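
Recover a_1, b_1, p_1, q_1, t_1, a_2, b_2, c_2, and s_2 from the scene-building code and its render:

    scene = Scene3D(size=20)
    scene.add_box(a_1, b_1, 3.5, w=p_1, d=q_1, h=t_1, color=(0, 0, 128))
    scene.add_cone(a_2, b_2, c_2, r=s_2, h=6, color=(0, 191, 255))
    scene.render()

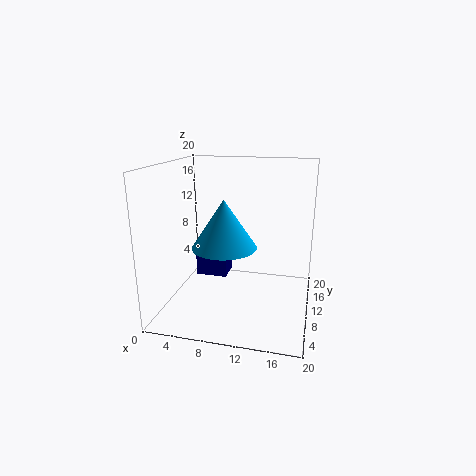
a_1 = 3.5, b_1 = 10.5, p_1 = 4.5, q_1 = 3.5, t_1 = 4, a_2 = 9.5, b_2 = 5, c_2 = 10.5, s_2 = 4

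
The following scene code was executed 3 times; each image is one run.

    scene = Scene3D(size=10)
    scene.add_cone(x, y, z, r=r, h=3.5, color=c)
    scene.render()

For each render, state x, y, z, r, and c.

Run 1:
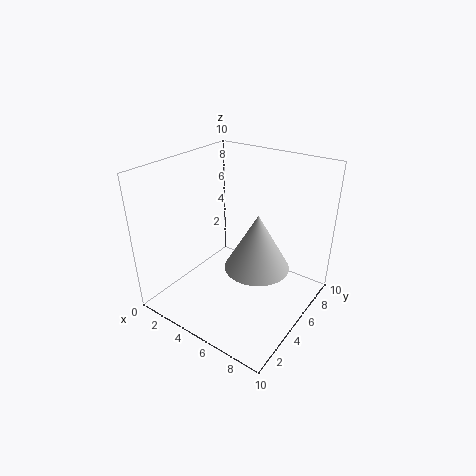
x = 7.5, y = 3.5, z = 4.5, r = 2, c = 'lightgray'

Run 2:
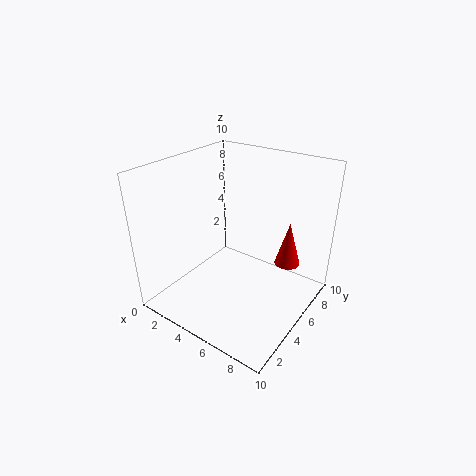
x = 7, y = 9, z = 1.5, r = 1, c = 'red'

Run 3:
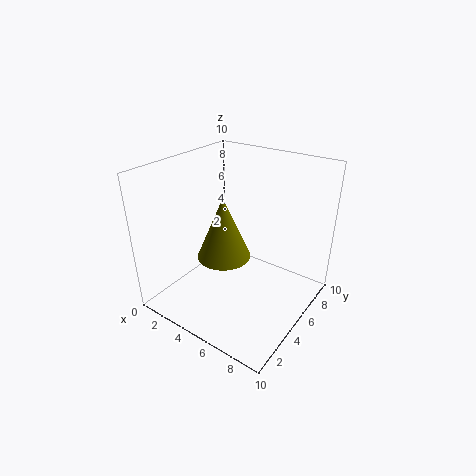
x = 6.5, y = 1.5, z = 6, r = 1.5, c = 'olive'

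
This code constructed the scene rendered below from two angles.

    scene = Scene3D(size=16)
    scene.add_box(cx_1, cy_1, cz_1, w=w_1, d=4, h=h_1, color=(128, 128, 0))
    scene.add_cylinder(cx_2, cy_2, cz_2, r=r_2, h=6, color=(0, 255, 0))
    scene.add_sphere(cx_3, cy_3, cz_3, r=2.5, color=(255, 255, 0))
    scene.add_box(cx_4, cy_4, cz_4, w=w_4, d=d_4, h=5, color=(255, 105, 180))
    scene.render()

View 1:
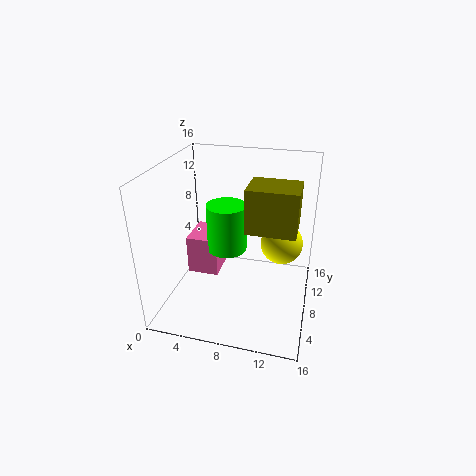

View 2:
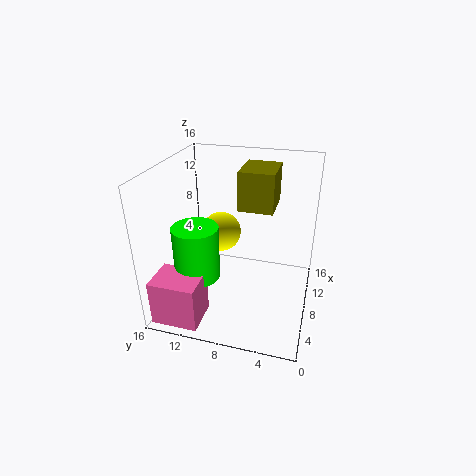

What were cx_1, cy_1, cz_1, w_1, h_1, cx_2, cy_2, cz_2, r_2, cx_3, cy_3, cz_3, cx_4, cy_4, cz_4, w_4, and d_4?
cx_1 = 9.5
cy_1 = 4.5
cz_1 = 10.5
w_1 = 5
h_1 = 4.5
cx_2 = 5.5
cy_2 = 12
cz_2 = 4
r_2 = 2.5
cx_3 = 12.5
cy_3 = 11.5
cz_3 = 6
cx_4 = 0.5
cy_4 = 10.5
cz_4 = 0.5
w_4 = 4
d_4 = 5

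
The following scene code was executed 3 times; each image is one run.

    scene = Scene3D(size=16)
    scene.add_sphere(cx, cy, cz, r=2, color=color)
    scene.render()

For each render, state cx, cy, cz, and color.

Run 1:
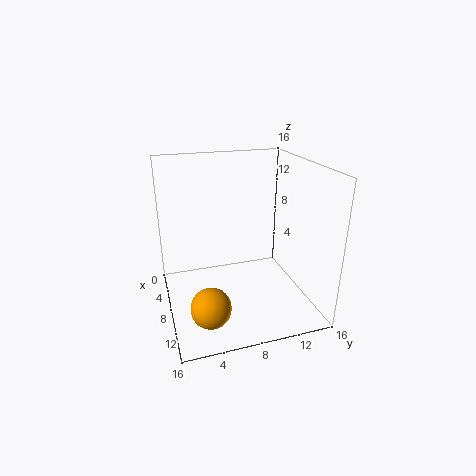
cx = 13.5, cy = 3.5, cz = 3.5, color = 'orange'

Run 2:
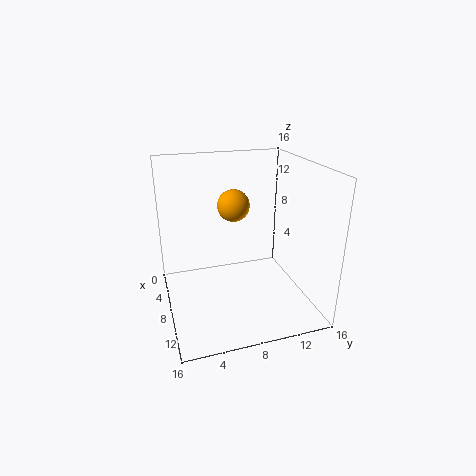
cx = 3, cy = 9, cz = 10, color = 'orange'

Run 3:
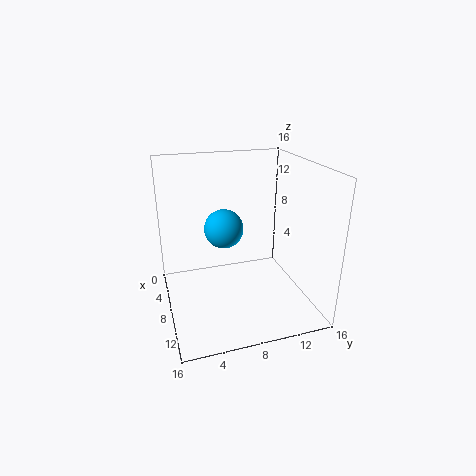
cx = 9.5, cy = 6, cz = 10, color = 'deepskyblue'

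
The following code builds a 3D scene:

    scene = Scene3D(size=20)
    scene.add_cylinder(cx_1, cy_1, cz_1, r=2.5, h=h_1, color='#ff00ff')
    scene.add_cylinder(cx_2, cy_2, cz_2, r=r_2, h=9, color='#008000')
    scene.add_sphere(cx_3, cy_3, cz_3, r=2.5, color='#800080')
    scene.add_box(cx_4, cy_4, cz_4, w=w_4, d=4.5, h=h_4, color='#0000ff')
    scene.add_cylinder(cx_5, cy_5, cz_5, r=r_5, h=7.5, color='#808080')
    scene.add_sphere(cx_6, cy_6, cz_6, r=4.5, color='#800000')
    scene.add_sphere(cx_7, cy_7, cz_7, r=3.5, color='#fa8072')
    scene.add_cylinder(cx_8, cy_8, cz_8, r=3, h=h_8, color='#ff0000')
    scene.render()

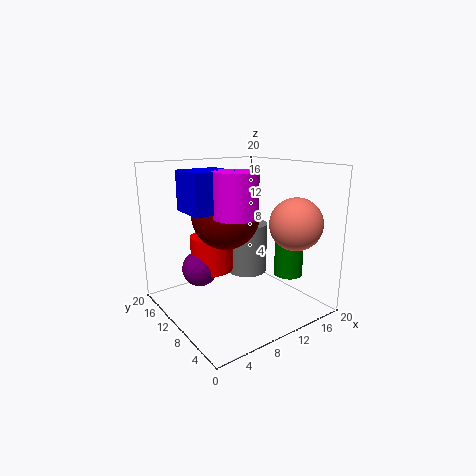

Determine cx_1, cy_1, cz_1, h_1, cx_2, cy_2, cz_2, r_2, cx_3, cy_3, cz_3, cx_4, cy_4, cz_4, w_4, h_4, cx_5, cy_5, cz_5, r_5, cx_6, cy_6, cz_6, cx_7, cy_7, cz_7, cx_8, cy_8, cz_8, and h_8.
cx_1 = 5, cy_1 = 3.5, cz_1 = 15, h_1 = 5, cx_2 = 16, cy_2 = 6, cz_2 = 4.5, r_2 = 2, cx_3 = 5.5, cy_3 = 13, cz_3 = 5.5, cx_4 = 0.5, cy_4 = 4, cz_4 = 15.5, w_4 = 5, h_4 = 4.5, cx_5 = 13.5, cy_5 = 12.5, cz_5 = 3.5, r_5 = 3, cx_6 = 8, cy_6 = 10, cz_6 = 13.5, cx_7 = 15, cy_7 = 4, cz_7 = 12.5, cx_8 = 7.5, cy_8 = 13, cz_8 = 5, h_8 = 5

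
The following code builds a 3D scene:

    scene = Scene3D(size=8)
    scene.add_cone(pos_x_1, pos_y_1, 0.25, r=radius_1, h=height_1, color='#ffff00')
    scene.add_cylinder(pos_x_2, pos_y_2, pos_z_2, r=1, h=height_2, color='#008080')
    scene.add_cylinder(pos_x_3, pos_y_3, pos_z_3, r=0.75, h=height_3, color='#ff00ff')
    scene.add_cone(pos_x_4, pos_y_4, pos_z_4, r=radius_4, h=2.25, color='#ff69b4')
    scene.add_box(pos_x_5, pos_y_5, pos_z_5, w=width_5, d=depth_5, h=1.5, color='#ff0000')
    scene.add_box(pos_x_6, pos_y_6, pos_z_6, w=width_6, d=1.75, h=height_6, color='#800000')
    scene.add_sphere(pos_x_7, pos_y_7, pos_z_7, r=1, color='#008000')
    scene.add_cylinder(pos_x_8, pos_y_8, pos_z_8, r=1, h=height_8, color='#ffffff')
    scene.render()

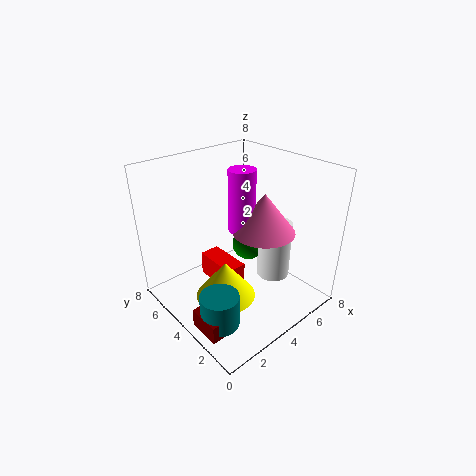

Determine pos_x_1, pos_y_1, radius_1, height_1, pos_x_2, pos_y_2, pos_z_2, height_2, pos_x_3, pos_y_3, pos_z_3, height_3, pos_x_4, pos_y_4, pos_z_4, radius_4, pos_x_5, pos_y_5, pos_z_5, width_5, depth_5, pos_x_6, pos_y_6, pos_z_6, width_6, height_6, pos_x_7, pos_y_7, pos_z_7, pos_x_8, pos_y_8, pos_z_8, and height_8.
pos_x_1 = 3.25; pos_y_1 = 4.25; radius_1 = 1.75; height_1 = 2.25; pos_x_2 = 1.25; pos_y_2 = 2.25; pos_z_2 = 0.75; height_2 = 1.75; pos_x_3 = 4.5; pos_y_3 = 4.25; pos_z_3 = 4.25; height_3 = 3.5; pos_x_4 = 5.25; pos_y_4 = 3.25; pos_z_4 = 4.25; radius_4 = 1.75; pos_x_5 = 3.5; pos_y_5 = 4.25; pos_z_5 = 0.25; width_5 = 1.25; depth_5 = 2.75; pos_x_6 = 0.25; pos_y_6 = 1.5; pos_z_6 = 0.5; width_6 = 1; height_6 = 1; pos_x_7 = 5.75; pos_y_7 = 5; pos_z_7 = 2.5; pos_x_8 = 6.5; pos_y_8 = 3.5; pos_z_8 = 0.75; height_8 = 3.5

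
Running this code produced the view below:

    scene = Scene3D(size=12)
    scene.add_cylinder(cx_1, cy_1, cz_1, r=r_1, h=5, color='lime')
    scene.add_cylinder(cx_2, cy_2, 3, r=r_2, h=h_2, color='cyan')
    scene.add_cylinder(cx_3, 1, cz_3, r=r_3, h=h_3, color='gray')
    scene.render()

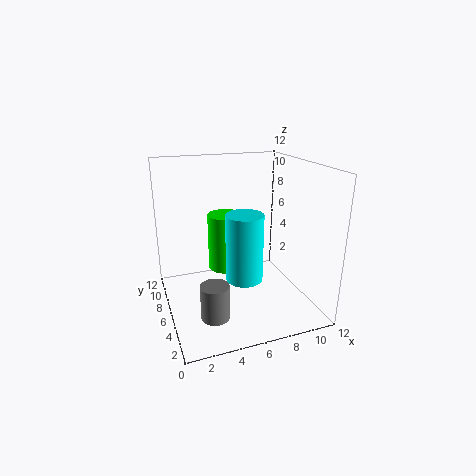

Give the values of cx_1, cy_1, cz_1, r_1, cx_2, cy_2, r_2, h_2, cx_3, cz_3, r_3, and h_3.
cx_1 = 5.5
cy_1 = 8
cz_1 = 2.5
r_1 = 1.5
cx_2 = 6
cy_2 = 4.5
r_2 = 1.5
h_2 = 5.5
cx_3 = 2.5
cz_3 = 2.5
r_3 = 1
h_3 = 2.5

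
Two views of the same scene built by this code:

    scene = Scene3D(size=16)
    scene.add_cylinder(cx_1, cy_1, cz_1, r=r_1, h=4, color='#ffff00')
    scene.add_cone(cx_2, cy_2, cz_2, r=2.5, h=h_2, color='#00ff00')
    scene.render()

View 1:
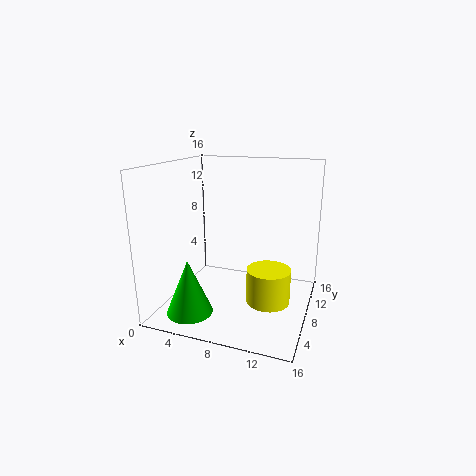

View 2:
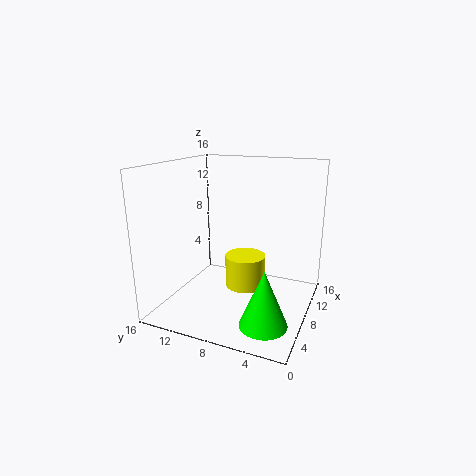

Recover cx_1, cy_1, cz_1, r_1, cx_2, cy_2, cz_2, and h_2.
cx_1 = 11.5
cy_1 = 8.5
cz_1 = 0.5
r_1 = 2.5
cx_2 = 4
cy_2 = 3.5
cz_2 = 0.5
h_2 = 6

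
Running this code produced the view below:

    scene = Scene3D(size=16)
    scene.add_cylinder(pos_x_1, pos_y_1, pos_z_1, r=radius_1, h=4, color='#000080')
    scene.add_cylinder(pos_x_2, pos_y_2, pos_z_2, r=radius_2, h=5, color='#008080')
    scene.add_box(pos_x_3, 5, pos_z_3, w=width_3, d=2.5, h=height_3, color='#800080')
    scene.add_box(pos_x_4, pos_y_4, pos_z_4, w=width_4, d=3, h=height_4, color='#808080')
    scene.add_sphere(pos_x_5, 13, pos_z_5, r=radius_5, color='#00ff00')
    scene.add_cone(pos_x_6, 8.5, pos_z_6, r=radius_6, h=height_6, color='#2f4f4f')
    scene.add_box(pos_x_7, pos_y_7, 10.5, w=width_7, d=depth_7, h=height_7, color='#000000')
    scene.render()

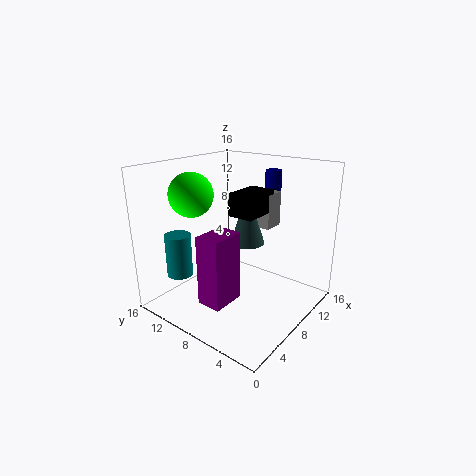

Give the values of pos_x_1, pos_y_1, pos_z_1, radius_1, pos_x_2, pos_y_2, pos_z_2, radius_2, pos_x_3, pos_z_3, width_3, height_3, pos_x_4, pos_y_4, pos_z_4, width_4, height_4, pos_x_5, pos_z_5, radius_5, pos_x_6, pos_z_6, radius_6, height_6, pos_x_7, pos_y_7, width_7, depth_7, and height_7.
pos_x_1 = 15; pos_y_1 = 8; pos_z_1 = 10.5; radius_1 = 1; pos_x_2 = 4.5; pos_y_2 = 14; pos_z_2 = 3; radius_2 = 1.5; pos_x_3 = 1; pos_z_3 = 3.5; width_3 = 3.5; height_3 = 7; pos_x_4 = 11; pos_y_4 = 6; pos_z_4 = 8.5; width_4 = 2.5; height_4 = 4; pos_x_5 = 6; pos_z_5 = 12.5; radius_5 = 2.5; pos_x_6 = 10.5; pos_z_6 = 6.5; radius_6 = 2; height_6 = 6.5; pos_x_7 = 7.5; pos_y_7 = 6; width_7 = 4.5; depth_7 = 3; height_7 = 2.5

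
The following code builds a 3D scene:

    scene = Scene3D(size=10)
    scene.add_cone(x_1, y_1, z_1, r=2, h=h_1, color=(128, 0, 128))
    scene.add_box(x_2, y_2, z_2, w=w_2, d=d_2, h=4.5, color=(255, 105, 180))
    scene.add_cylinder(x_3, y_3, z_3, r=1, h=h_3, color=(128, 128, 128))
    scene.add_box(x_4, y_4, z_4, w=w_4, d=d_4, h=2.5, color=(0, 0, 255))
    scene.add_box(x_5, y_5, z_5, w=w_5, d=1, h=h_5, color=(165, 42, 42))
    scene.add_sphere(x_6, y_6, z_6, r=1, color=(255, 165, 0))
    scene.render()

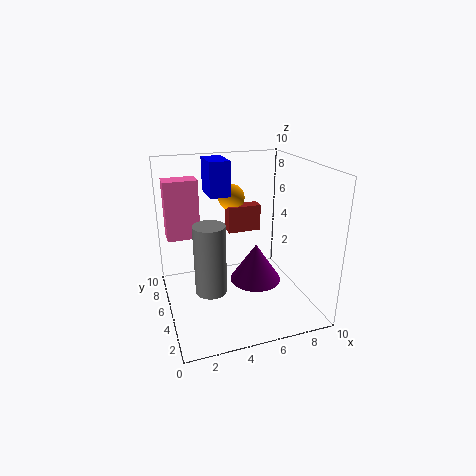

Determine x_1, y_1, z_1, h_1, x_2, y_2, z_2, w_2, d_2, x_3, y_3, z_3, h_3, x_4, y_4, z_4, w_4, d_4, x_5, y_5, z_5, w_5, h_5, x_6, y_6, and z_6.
x_1 = 7, y_1 = 6.5, z_1 = 0.5, h_1 = 3, x_2 = 0.5, y_2 = 8, z_2 = 4, w_2 = 2.5, d_2 = 1.5, x_3 = 2.5, y_3 = 3, z_3 = 2.5, h_3 = 4.5, x_4 = 3.5, y_4 = 6.5, z_4 = 7.5, w_4 = 1.5, d_4 = 2.5, x_5 = 5, y_5 = 7, z_5 = 4.5, w_5 = 2.5, h_5 = 2, x_6 = 5.5, y_6 = 8, z_6 = 7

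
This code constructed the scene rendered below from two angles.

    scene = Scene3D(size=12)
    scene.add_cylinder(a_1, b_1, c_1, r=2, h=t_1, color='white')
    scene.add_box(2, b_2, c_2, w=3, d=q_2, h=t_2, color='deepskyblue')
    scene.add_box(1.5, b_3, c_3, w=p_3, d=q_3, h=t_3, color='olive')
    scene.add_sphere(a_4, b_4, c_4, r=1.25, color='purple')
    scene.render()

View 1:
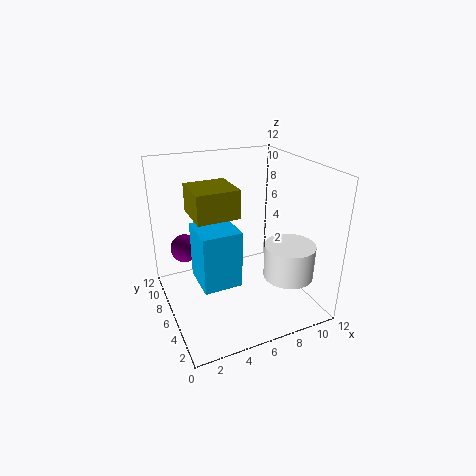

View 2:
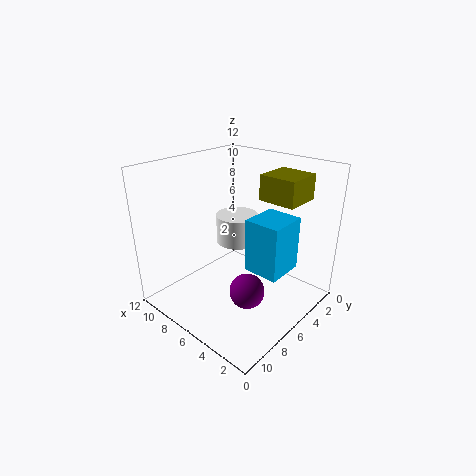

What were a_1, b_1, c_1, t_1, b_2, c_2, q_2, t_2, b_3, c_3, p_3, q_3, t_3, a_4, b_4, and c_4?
a_1 = 9
b_1 = 2.75
c_1 = 3.5
t_1 = 2.75
b_2 = 3
c_2 = 3.5
q_2 = 3.25
t_2 = 4.5
b_3 = 2.25
c_3 = 9.5
p_3 = 3
q_3 = 3
t_3 = 2
a_4 = 2.25
b_4 = 9.25
c_4 = 4.25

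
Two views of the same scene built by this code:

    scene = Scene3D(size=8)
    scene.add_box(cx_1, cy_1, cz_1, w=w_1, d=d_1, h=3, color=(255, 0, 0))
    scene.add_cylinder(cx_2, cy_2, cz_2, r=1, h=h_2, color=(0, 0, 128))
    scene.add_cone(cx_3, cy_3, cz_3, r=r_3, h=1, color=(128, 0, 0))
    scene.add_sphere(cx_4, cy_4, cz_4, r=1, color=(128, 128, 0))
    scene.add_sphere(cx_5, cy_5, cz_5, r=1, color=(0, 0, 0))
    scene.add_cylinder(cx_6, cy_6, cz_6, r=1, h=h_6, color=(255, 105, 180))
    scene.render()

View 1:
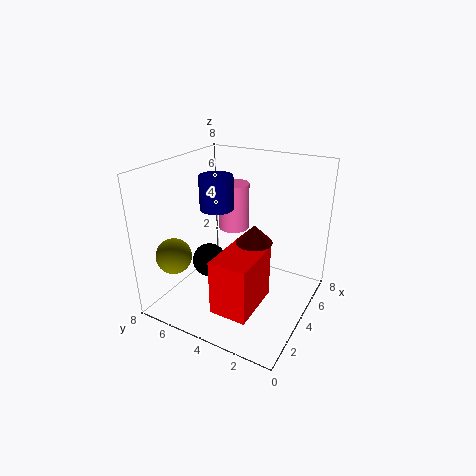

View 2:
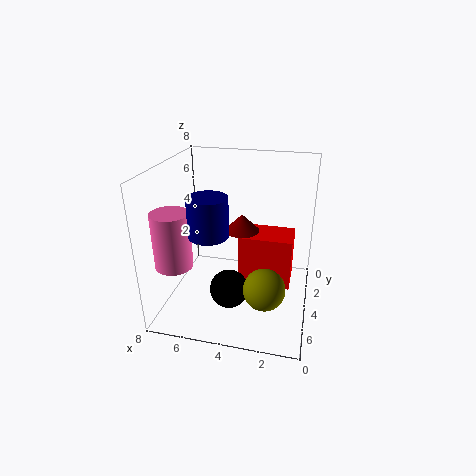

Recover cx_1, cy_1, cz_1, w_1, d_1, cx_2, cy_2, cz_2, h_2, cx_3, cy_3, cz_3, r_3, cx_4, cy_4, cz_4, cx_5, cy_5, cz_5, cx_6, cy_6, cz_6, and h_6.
cx_1 = 1; cy_1 = 2; cz_1 = 1; w_1 = 3; d_1 = 2; cx_2 = 5; cy_2 = 6; cz_2 = 5; h_2 = 2; cx_3 = 4; cy_3 = 3; cz_3 = 4; r_3 = 1; cx_4 = 2; cy_4 = 7; cz_4 = 3; cx_5 = 4; cy_5 = 6; cz_5 = 2; cx_6 = 7; cy_6 = 6; cz_6 = 3; h_6 = 3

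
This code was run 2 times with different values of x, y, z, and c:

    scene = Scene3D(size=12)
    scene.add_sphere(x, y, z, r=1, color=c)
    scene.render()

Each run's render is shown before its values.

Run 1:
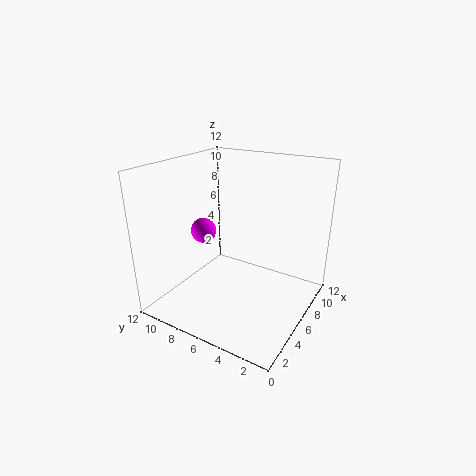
x = 4, y = 8, z = 7, c = 'magenta'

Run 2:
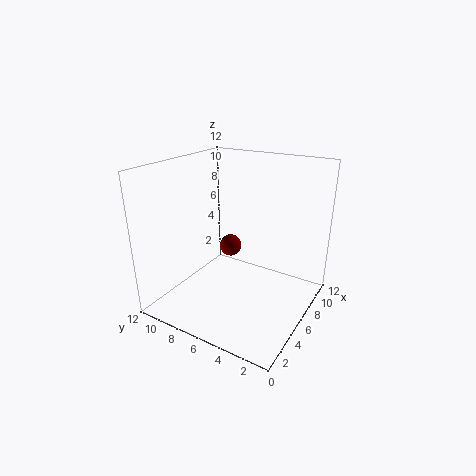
x = 8, y = 8, z = 4, c = 'maroon'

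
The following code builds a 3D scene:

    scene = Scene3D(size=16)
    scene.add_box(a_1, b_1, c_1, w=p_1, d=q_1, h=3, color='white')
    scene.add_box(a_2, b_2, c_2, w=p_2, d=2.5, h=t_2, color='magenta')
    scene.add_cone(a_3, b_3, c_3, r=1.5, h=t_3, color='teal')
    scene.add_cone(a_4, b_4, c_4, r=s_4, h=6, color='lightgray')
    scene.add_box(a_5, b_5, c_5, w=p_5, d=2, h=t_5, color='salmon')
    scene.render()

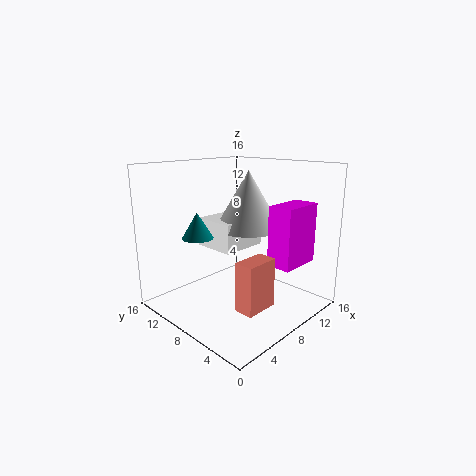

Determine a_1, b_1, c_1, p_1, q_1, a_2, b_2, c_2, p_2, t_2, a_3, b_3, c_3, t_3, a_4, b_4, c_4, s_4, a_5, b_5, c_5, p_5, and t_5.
a_1 = 4.5, b_1 = 6, c_1 = 7.5, p_1 = 5, q_1 = 4.5, a_2 = 7, b_2 = 0.5, c_2 = 6.5, p_2 = 4.5, t_2 = 6, a_3 = 2, b_3 = 7.5, c_3 = 9.5, t_3 = 2.5, a_4 = 8, b_4 = 6.5, c_4 = 9.5, s_4 = 3.5, a_5 = 3.5, b_5 = 2, c_5 = 2.5, p_5 = 3.5, t_5 = 5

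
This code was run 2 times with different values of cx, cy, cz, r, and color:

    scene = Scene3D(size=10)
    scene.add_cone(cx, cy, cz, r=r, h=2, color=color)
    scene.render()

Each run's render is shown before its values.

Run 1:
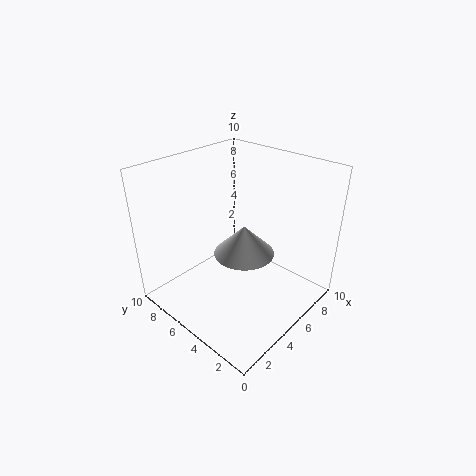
cx = 4.5; cy = 4; cz = 4.5; r = 2; color = 'lightgray'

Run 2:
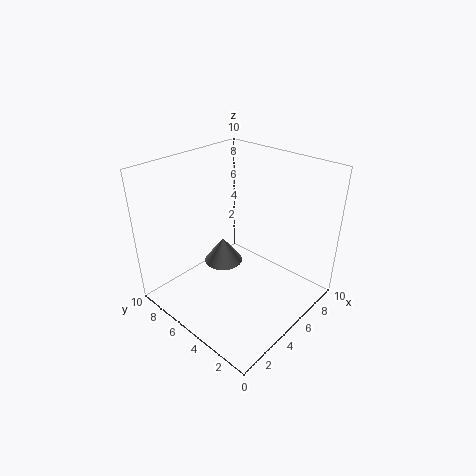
cx = 6; cy = 7.5; cz = 1.5; r = 1.5; color = 'gray'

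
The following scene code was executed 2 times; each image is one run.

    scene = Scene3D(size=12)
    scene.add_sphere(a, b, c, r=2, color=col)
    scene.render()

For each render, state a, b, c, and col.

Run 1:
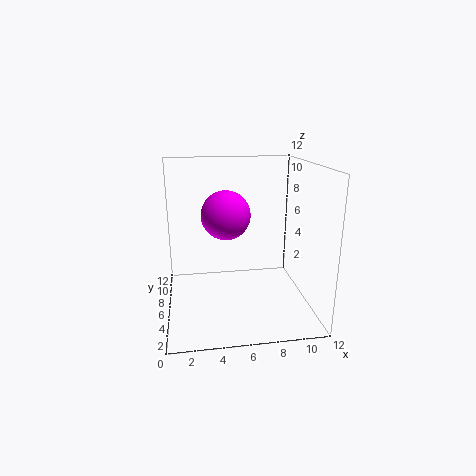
a = 5
b = 6
c = 8
col = 'magenta'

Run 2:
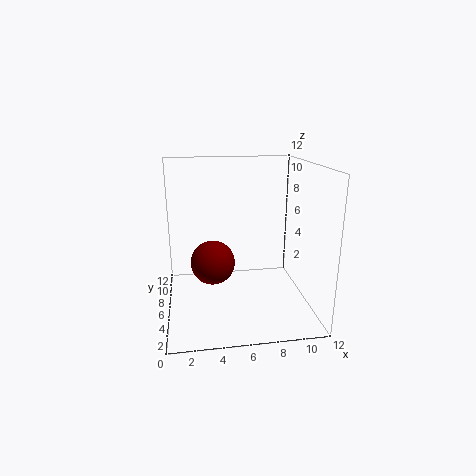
a = 4
b = 8
c = 3
col = 'maroon'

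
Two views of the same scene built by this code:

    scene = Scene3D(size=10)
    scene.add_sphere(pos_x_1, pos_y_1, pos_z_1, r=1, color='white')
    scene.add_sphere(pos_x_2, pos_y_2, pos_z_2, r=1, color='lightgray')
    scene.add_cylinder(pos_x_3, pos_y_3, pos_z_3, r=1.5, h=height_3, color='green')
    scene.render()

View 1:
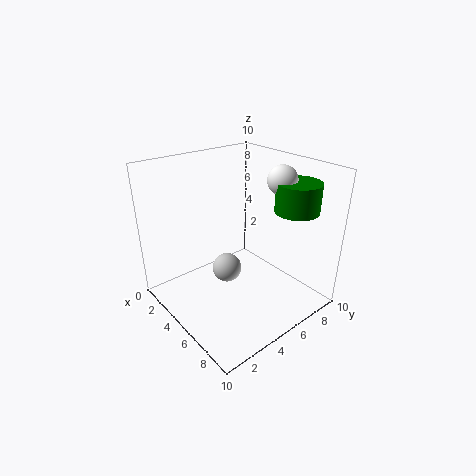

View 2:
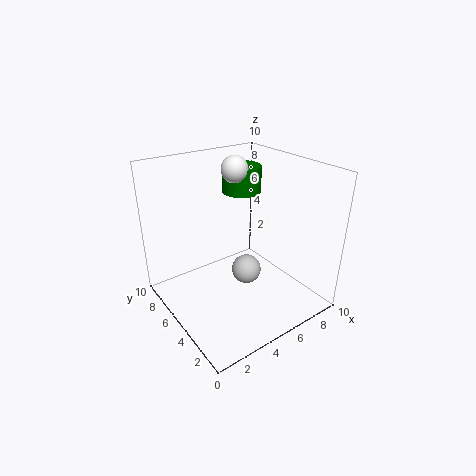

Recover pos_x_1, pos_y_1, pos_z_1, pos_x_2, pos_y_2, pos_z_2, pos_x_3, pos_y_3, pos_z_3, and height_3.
pos_x_1 = 6.5, pos_y_1 = 7.5, pos_z_1 = 9, pos_x_2 = 5, pos_y_2 = 4, pos_z_2 = 3, pos_x_3 = 7.5, pos_y_3 = 8, pos_z_3 = 7, height_3 = 2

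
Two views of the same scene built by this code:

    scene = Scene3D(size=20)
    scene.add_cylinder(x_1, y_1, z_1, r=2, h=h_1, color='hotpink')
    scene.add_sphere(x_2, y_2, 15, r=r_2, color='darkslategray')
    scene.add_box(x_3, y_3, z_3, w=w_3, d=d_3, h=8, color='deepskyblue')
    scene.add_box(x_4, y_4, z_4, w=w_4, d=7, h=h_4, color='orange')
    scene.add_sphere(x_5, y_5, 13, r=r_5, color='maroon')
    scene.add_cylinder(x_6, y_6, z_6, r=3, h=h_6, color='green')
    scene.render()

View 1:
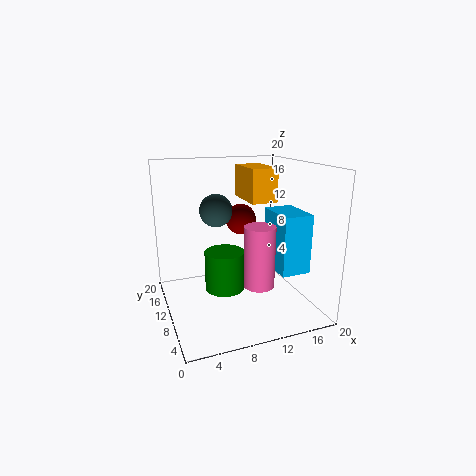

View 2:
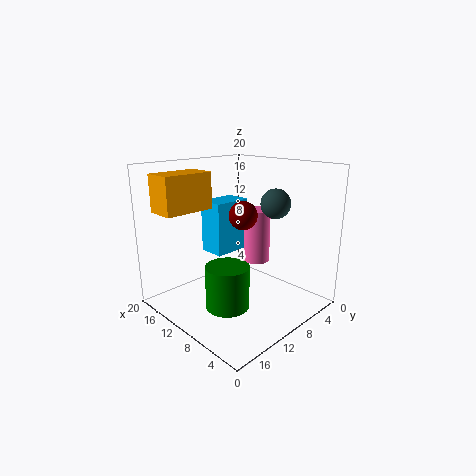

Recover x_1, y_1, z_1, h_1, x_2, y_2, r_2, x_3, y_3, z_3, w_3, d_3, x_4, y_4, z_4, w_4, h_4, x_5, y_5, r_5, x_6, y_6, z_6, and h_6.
x_1 = 11
y_1 = 5
z_1 = 5
h_1 = 8
x_2 = 6
y_2 = 7
r_2 = 2
x_3 = 14
y_3 = 4
z_3 = 6
w_3 = 4
d_3 = 6
x_4 = 13
y_4 = 12
z_4 = 14
w_4 = 4
h_4 = 5
x_5 = 10
y_5 = 9
r_5 = 2
x_6 = 9
y_6 = 13
z_6 = 1
h_6 = 6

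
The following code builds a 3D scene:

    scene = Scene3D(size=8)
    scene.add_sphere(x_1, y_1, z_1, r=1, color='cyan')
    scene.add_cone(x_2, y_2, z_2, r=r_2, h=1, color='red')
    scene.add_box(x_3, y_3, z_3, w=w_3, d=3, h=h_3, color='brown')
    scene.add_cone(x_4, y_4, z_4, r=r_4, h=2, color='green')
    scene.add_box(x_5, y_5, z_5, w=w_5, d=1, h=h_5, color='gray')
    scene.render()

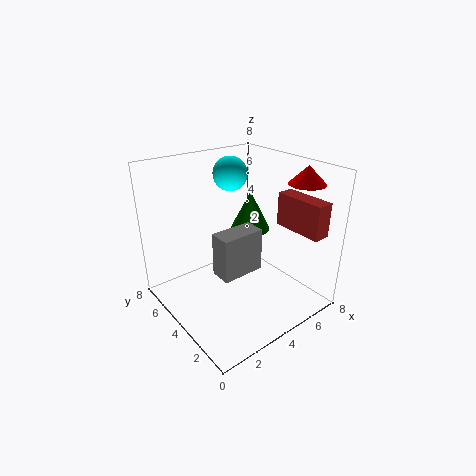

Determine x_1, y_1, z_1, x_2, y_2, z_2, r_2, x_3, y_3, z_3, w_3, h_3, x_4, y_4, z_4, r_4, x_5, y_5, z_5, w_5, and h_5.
x_1 = 5; y_1 = 6; z_1 = 7; x_2 = 7; y_2 = 2; z_2 = 7; r_2 = 1; x_3 = 7; y_3 = 1; z_3 = 4; w_3 = 1; h_3 = 2; x_4 = 4; y_4 = 3; z_4 = 5; r_4 = 1; x_5 = 1; y_5 = 1; z_5 = 4; w_5 = 2; h_5 = 2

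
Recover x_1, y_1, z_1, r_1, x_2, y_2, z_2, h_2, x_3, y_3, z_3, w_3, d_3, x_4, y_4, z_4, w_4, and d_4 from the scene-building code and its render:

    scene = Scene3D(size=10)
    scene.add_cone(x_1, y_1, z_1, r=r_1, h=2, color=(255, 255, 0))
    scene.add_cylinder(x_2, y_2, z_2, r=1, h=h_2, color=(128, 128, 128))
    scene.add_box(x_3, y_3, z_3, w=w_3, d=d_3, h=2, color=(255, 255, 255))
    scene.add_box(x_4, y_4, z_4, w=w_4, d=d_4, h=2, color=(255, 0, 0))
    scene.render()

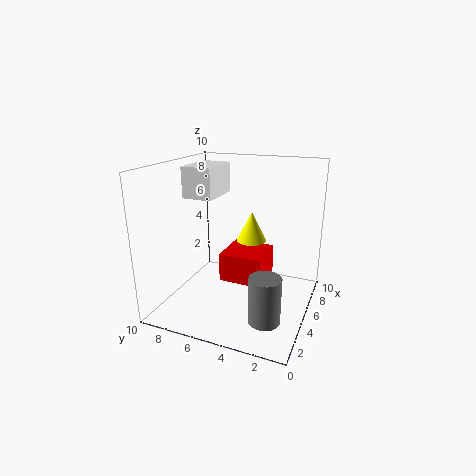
x_1 = 5
y_1 = 4
z_1 = 5
r_1 = 1
x_2 = 2
y_2 = 2
z_2 = 1
h_2 = 3
x_3 = 3
y_3 = 6
z_3 = 8
w_3 = 3
d_3 = 2
x_4 = 4
y_4 = 3
z_4 = 2
w_4 = 3
d_4 = 3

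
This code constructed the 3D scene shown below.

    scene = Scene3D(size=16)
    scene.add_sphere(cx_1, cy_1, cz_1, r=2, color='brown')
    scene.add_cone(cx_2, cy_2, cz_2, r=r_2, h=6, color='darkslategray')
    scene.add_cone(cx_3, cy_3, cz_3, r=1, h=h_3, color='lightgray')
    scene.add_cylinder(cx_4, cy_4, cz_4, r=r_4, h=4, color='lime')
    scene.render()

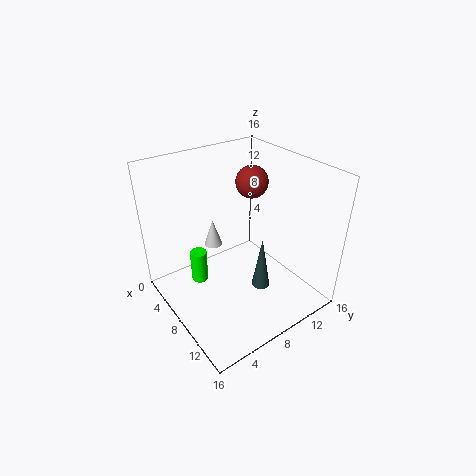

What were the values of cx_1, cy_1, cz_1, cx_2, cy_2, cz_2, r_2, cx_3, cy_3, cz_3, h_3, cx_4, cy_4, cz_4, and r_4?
cx_1 = 4; cy_1 = 13; cz_1 = 12; cx_2 = 11; cy_2 = 9; cz_2 = 3; r_2 = 1; cx_3 = 6; cy_3 = 6; cz_3 = 7; h_3 = 3; cx_4 = 4; cy_4 = 5; cz_4 = 1; r_4 = 1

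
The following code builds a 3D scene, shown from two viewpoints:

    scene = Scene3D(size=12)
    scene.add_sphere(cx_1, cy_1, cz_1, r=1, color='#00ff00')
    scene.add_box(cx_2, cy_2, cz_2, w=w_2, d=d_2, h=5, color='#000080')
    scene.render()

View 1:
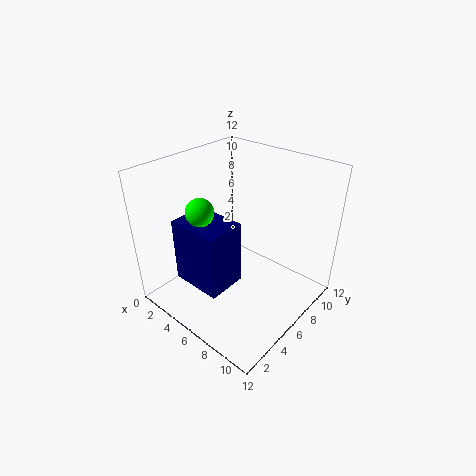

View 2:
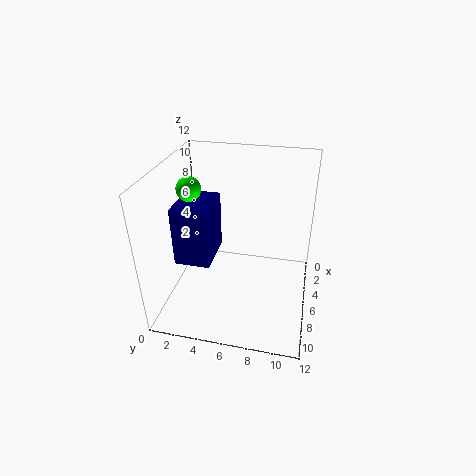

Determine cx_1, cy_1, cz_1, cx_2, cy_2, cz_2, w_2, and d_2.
cx_1 = 6
cy_1 = 2
cz_1 = 10
cx_2 = 4
cy_2 = 1
cz_2 = 4
w_2 = 4
d_2 = 3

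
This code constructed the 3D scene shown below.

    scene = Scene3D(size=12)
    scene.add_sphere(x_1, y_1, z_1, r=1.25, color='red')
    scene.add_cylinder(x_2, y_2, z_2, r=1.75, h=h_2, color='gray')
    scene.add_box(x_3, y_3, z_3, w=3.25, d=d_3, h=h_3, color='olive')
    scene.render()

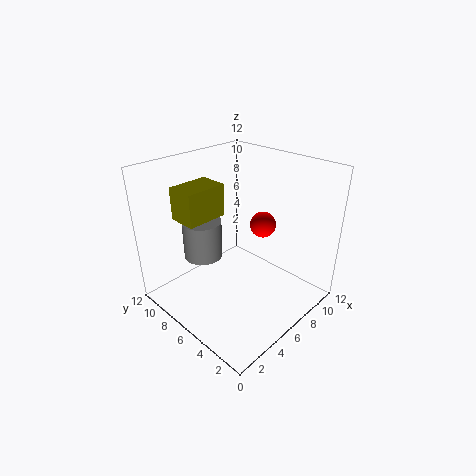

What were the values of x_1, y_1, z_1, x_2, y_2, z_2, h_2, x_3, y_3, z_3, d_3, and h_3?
x_1 = 10.75; y_1 = 7.25; z_1 = 5; x_2 = 5.25; y_2 = 9.75; z_2 = 3; h_2 = 3.5; x_3 = 1.5; y_3 = 6.25; z_3 = 8.5; d_3 = 2.25; h_3 = 2.5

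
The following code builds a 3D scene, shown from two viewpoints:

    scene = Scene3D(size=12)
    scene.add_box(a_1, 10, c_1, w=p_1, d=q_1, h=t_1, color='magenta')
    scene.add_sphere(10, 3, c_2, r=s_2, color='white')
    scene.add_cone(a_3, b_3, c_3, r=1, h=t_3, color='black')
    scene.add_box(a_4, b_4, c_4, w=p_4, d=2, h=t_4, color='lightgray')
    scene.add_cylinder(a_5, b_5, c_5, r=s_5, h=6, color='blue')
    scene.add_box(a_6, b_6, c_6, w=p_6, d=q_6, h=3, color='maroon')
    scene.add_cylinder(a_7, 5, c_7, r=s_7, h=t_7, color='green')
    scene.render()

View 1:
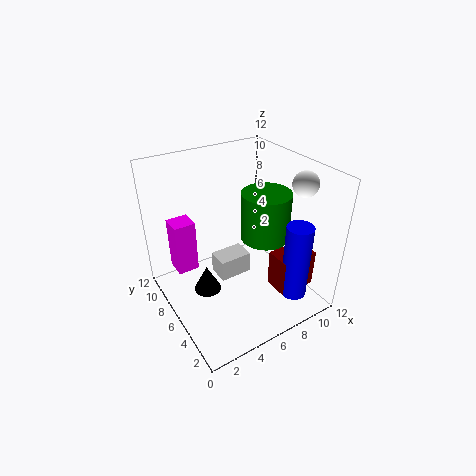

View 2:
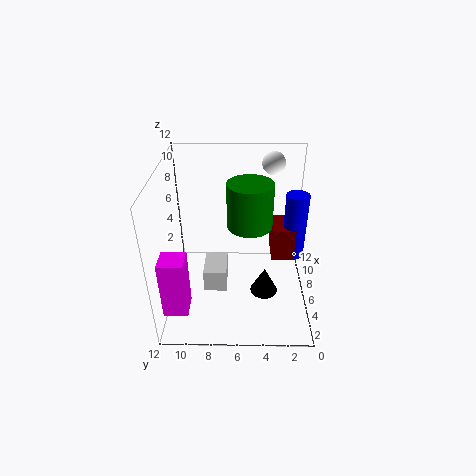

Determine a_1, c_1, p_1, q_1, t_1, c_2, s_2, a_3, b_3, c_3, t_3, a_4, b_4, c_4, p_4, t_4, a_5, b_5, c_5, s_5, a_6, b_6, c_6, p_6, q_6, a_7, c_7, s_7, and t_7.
a_1 = 2
c_1 = 1
p_1 = 2
q_1 = 2
t_1 = 5
c_2 = 11
s_2 = 1
a_3 = 2
b_3 = 4
c_3 = 4
t_3 = 2
a_4 = 5
b_4 = 7
c_4 = 1
p_4 = 3
t_4 = 2
a_5 = 8
b_5 = 1
c_5 = 3
s_5 = 1
a_6 = 7
b_6 = 1
c_6 = 3
p_6 = 3
q_6 = 2
a_7 = 8
c_7 = 6
s_7 = 2
t_7 = 4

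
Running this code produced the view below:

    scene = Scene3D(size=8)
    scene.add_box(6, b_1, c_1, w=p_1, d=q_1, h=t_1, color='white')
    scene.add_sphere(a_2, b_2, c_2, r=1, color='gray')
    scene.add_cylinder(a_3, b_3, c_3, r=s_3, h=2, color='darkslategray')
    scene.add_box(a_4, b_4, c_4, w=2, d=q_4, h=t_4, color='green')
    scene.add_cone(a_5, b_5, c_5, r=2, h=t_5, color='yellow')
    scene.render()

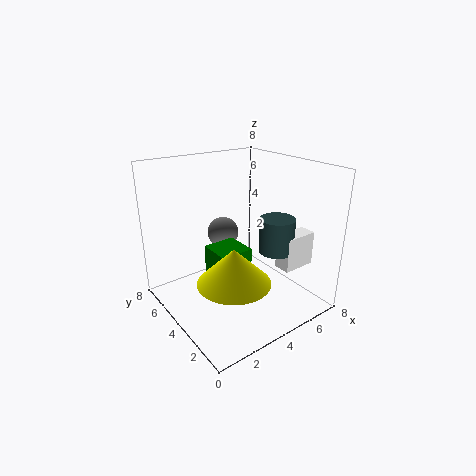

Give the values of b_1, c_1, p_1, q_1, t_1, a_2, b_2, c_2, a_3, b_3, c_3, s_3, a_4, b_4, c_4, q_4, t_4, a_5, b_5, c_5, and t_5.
b_1 = 2
c_1 = 2
p_1 = 2
q_1 = 1
t_1 = 2
a_2 = 5
b_2 = 7
c_2 = 3
a_3 = 6
b_3 = 3
c_3 = 3
s_3 = 1
a_4 = 3
b_4 = 4
c_4 = 1
q_4 = 2
t_4 = 2
a_5 = 3
b_5 = 3
c_5 = 2
t_5 = 2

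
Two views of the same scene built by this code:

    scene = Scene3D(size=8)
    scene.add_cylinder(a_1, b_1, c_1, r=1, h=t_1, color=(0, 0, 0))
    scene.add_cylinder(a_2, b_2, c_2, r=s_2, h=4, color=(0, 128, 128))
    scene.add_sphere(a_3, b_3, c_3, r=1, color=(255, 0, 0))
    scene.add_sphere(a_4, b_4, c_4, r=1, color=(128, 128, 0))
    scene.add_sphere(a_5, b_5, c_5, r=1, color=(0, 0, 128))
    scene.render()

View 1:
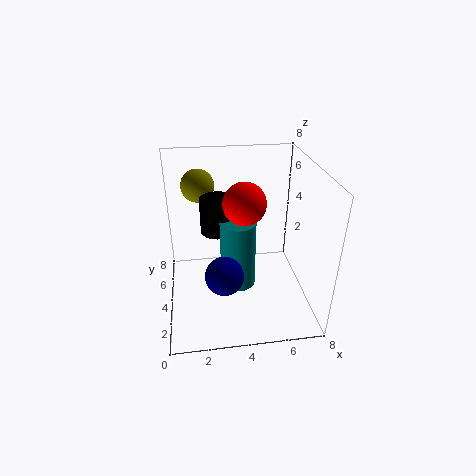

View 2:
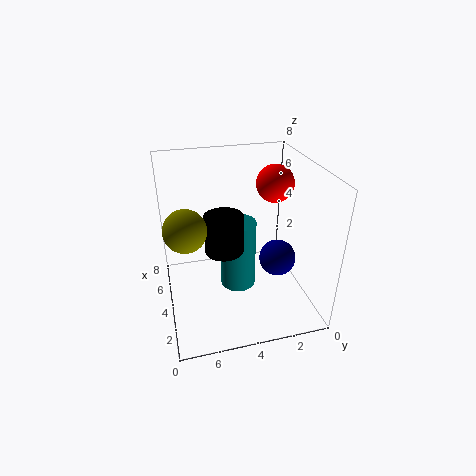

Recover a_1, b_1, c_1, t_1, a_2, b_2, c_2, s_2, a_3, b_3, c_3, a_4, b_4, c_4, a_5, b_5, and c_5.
a_1 = 3; b_1 = 5; c_1 = 4; t_1 = 2; a_2 = 4; b_2 = 4; c_2 = 1; s_2 = 1; a_3 = 4; b_3 = 2; c_3 = 7; a_4 = 2; b_4 = 7; c_4 = 6; a_5 = 3; b_5 = 2; c_5 = 3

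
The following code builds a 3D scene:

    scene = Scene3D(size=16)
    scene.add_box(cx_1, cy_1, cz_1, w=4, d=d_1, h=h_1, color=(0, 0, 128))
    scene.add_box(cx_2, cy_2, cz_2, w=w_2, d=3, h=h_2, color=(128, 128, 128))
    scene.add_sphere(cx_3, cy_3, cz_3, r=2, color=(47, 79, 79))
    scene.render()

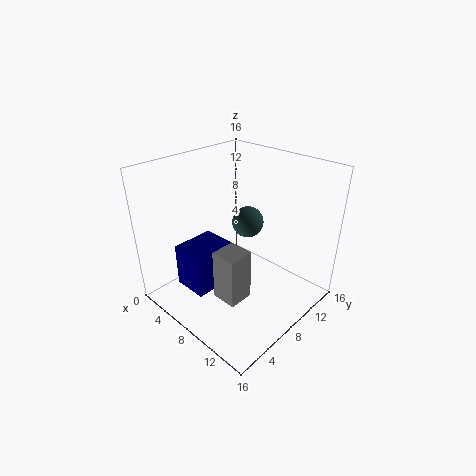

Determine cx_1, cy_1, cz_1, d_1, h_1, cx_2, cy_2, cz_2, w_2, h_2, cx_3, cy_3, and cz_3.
cx_1 = 3
cy_1 = 3
cz_1 = 2
d_1 = 5
h_1 = 5
cx_2 = 7
cy_2 = 5
cz_2 = 1
w_2 = 3
h_2 = 6
cx_3 = 5
cy_3 = 13
cz_3 = 7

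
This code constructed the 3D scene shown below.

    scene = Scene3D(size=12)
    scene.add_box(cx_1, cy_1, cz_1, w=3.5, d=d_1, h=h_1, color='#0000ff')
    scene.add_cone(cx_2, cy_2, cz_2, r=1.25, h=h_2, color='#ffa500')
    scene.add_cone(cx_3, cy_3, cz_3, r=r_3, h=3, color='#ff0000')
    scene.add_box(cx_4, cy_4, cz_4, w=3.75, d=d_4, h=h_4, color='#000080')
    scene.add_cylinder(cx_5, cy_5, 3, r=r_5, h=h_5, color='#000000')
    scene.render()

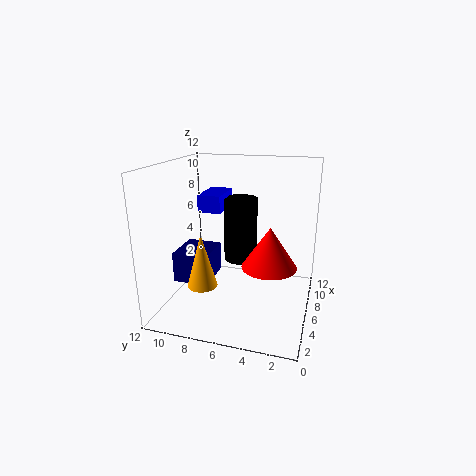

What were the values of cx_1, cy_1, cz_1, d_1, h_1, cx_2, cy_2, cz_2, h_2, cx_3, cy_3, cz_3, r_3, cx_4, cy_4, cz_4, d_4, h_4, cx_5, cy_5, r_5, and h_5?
cx_1 = 6.5; cy_1 = 7.75; cz_1 = 7.75; d_1 = 2; h_1 = 1.5; cx_2 = 4; cy_2 = 8.5; cz_2 = 2.25; h_2 = 4.5; cx_3 = 3; cy_3 = 2.75; cz_3 = 5.25; r_3 = 2; cx_4 = 5.5; cy_4 = 8.75; cz_4 = 1.25; d_4 = 3.25; h_4 = 2.75; cx_5 = 8.5; cy_5 = 6.5; r_5 = 1.5; h_5 = 5.75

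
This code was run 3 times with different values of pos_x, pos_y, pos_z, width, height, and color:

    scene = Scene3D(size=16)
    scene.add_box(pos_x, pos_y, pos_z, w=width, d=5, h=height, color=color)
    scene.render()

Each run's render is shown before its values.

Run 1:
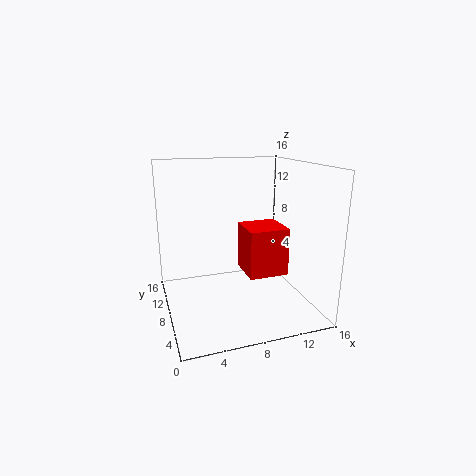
pos_x = 10, pos_y = 9, pos_z = 2, width = 5, height = 6, color = 'red'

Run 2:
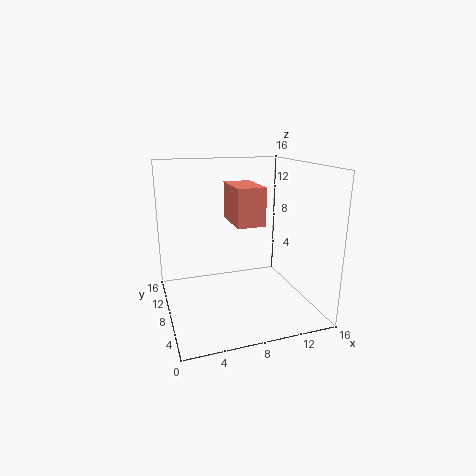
pos_x = 7, pos_y = 5, pos_z = 10, width = 3, height = 4, color = 'salmon'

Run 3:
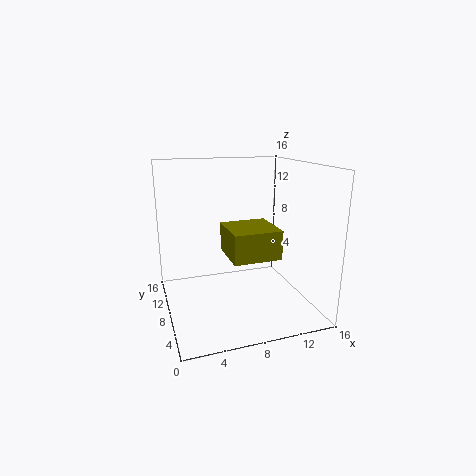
pos_x = 6, pos_y = 3, pos_z = 7, width = 5, height = 3, color = 'olive'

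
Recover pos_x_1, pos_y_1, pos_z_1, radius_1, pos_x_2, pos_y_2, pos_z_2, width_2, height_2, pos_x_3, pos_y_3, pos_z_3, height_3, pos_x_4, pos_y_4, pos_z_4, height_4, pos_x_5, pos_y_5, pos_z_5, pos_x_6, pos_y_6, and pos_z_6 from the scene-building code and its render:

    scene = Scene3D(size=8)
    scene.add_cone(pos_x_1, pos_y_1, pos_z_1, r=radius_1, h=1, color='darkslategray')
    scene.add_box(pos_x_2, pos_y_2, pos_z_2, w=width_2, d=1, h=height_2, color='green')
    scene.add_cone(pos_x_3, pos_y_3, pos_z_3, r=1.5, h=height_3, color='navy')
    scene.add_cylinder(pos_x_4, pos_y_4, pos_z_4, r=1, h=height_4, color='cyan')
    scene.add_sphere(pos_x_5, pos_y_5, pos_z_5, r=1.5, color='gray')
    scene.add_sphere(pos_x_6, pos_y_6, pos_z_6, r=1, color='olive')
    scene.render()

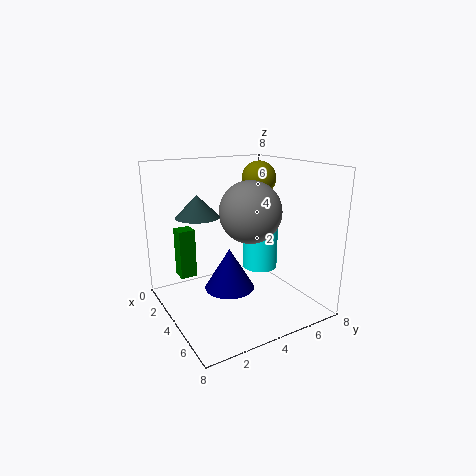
pos_x_1 = 5.5; pos_y_1 = 1; pos_z_1 = 6; radius_1 = 1; pos_x_2 = 0.5; pos_y_2 = 1.5; pos_z_2 = 1; width_2 = 1; height_2 = 3; pos_x_3 = 3; pos_y_3 = 4; pos_z_3 = 0.5; height_3 = 2.5; pos_x_4 = 4; pos_y_4 = 5.5; pos_z_4 = 2; height_4 = 3; pos_x_5 = 6; pos_y_5 = 3.5; pos_z_5 = 6; pos_x_6 = 3; pos_y_6 = 6; pos_z_6 = 7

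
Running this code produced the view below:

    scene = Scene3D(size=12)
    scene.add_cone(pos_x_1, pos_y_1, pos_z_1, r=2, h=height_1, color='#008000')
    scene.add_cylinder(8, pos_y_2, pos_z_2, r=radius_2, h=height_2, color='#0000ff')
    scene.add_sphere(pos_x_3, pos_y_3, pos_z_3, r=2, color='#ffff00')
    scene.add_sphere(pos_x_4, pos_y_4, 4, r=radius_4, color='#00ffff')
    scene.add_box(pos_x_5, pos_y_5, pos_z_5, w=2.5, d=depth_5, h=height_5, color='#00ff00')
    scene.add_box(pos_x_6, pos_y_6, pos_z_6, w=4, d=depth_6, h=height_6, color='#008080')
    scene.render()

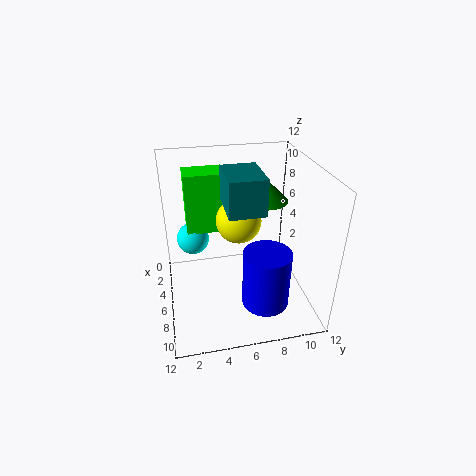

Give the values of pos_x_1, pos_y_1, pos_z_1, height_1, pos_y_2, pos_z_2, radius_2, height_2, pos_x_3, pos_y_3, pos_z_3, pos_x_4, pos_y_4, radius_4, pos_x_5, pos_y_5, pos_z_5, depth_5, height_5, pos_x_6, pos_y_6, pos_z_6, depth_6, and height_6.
pos_x_1 = 3.5, pos_y_1 = 9, pos_z_1 = 8, height_1 = 2, pos_y_2 = 8, pos_z_2 = 0.5, radius_2 = 2, height_2 = 5, pos_x_3 = 4, pos_y_3 = 6.5, pos_z_3 = 6.5, pos_x_4 = 2, pos_y_4 = 2.5, radius_4 = 1.5, pos_x_5 = 0.5, pos_y_5 = 2, pos_z_5 = 5, depth_5 = 3.5, height_5 = 5.5, pos_x_6 = 3.5, pos_y_6 = 5, pos_z_6 = 8.5, depth_6 = 3, height_6 = 3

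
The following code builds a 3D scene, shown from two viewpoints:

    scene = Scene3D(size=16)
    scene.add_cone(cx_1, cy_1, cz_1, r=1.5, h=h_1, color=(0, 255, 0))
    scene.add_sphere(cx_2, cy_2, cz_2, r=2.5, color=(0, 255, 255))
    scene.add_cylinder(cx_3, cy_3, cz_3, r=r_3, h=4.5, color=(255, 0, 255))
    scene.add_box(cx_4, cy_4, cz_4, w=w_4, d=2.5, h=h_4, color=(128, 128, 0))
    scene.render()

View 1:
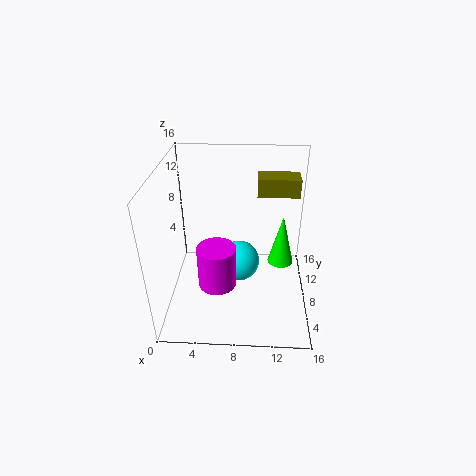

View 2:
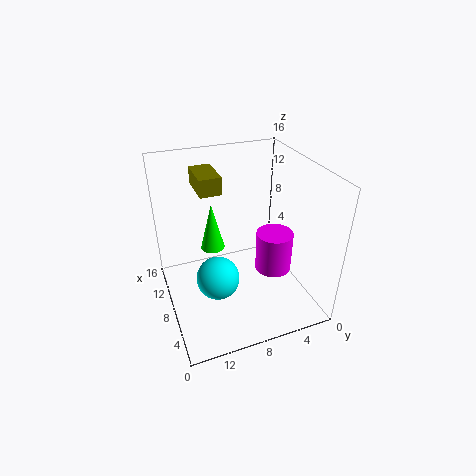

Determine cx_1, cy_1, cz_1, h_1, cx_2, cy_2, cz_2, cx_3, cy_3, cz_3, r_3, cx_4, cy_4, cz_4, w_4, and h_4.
cx_1 = 13, cy_1 = 9.5, cz_1 = 4, h_1 = 6, cx_2 = 8, cy_2 = 10.5, cz_2 = 3, cx_3 = 6, cy_3 = 4.5, cz_3 = 4.5, r_3 = 2, cx_4 = 10, cy_4 = 9, cz_4 = 12.5, w_4 = 4.5, h_4 = 2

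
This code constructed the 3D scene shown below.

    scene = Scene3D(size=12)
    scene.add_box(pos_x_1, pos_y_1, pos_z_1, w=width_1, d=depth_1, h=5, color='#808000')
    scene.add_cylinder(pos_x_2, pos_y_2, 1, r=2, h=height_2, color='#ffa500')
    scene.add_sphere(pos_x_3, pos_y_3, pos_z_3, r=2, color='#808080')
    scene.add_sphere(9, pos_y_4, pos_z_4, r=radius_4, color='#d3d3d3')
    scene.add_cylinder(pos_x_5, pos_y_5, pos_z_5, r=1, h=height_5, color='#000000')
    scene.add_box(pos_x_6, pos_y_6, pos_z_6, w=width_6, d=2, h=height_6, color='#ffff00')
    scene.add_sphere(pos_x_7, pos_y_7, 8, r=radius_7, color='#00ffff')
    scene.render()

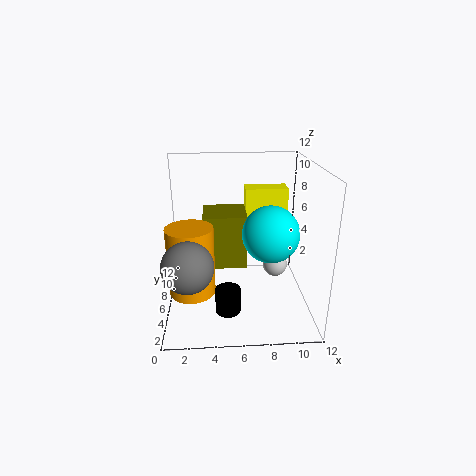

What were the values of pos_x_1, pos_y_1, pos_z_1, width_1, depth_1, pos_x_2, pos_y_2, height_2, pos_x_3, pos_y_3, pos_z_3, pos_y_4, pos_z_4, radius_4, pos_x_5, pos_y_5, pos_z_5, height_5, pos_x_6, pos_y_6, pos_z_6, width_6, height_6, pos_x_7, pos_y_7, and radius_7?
pos_x_1 = 3
pos_y_1 = 8
pos_z_1 = 2
width_1 = 4
depth_1 = 4
pos_x_2 = 2
pos_y_2 = 6
height_2 = 6
pos_x_3 = 2
pos_y_3 = 3
pos_z_3 = 5
pos_y_4 = 5
pos_z_4 = 4
radius_4 = 1
pos_x_5 = 5
pos_y_5 = 3
pos_z_5 = 1
height_5 = 2
pos_x_6 = 7
pos_y_6 = 10
pos_z_6 = 4
width_6 = 4
height_6 = 5
pos_x_7 = 8
pos_y_7 = 2
radius_7 = 2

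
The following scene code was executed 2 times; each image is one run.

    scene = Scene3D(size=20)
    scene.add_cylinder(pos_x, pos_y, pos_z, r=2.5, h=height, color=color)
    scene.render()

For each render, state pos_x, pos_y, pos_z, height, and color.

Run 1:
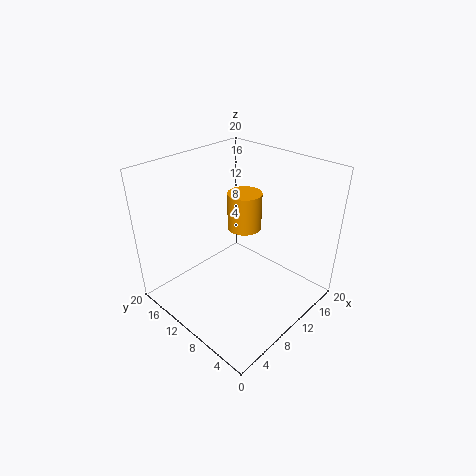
pos_x = 13.5, pos_y = 12, pos_z = 9.5, height = 5.5, color = 'orange'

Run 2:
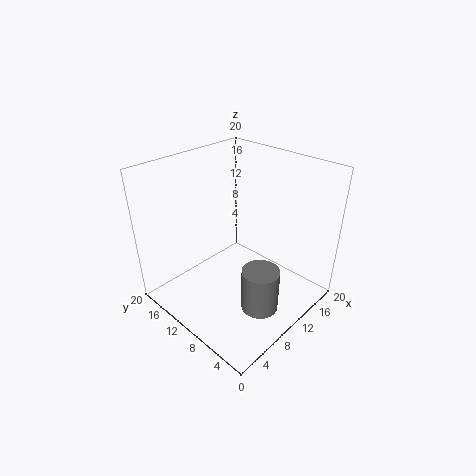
pos_x = 8.5, pos_y = 4.5, pos_z = 2, height = 6, color = 'gray'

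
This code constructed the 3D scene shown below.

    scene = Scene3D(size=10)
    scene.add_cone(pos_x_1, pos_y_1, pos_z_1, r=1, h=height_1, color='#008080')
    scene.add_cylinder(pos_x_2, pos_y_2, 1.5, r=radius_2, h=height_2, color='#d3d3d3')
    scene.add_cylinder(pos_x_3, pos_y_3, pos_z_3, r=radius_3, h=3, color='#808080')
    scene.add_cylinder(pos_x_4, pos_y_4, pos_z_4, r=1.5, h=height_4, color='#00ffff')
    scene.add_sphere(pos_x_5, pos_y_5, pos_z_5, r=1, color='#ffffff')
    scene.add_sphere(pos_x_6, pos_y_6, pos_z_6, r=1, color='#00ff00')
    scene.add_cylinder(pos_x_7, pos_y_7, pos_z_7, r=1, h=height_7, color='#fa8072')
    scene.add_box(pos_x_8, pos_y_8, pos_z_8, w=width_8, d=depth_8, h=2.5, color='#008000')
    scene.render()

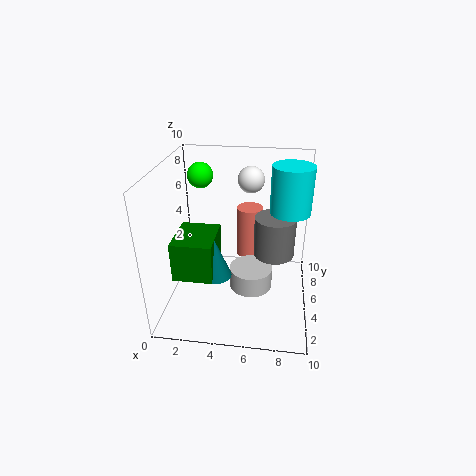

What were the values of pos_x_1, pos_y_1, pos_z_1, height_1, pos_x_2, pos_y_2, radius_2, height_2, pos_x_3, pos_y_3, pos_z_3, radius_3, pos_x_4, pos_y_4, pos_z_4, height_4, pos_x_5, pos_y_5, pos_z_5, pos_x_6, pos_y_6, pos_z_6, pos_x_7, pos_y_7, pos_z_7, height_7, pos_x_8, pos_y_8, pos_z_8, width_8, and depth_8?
pos_x_1 = 4, pos_y_1 = 2, pos_z_1 = 4, height_1 = 2.5, pos_x_2 = 6, pos_y_2 = 4.5, radius_2 = 1.5, height_2 = 1.5, pos_x_3 = 7.5, pos_y_3 = 6.5, pos_z_3 = 3, radius_3 = 1.5, pos_x_4 = 8.5, pos_y_4 = 7.5, pos_z_4 = 6, height_4 = 3.5, pos_x_5 = 5.5, pos_y_5 = 8.5, pos_z_5 = 8, pos_x_6 = 1.5, pos_y_6 = 9, pos_z_6 = 8, pos_x_7 = 5.5, pos_y_7 = 8, pos_z_7 = 2, height_7 = 4, pos_x_8 = 1.5, pos_y_8 = 1, pos_z_8 = 4, width_8 = 2.5, depth_8 = 3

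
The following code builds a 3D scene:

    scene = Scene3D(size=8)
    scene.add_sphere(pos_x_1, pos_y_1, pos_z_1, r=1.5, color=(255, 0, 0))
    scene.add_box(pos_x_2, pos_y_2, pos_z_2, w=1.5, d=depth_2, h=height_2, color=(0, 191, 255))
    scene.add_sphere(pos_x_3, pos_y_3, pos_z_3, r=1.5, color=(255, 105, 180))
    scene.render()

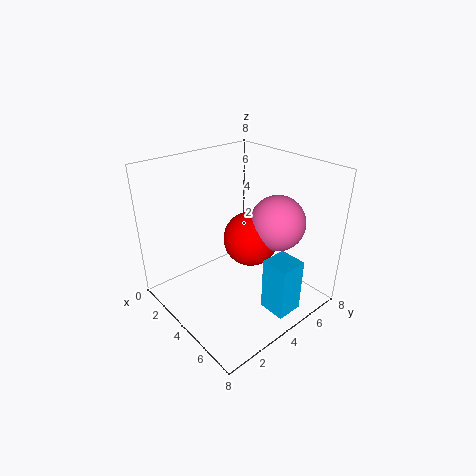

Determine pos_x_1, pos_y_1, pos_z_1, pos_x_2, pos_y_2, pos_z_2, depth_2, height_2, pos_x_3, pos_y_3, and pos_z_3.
pos_x_1 = 4.5; pos_y_1 = 4.5; pos_z_1 = 4; pos_x_2 = 6; pos_y_2 = 4; pos_z_2 = 0.5; depth_2 = 1.5; height_2 = 3; pos_x_3 = 5.5; pos_y_3 = 5.5; pos_z_3 = 5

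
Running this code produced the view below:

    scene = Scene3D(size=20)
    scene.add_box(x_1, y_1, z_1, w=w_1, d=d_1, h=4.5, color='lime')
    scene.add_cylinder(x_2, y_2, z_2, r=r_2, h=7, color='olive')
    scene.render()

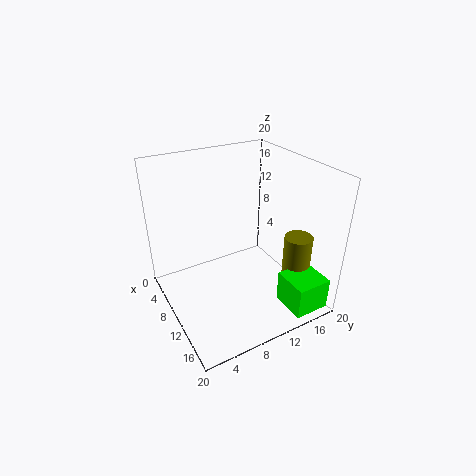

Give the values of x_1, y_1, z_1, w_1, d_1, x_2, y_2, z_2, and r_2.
x_1 = 14.5
y_1 = 14
z_1 = 1
w_1 = 5
d_1 = 5
x_2 = 14
y_2 = 17.5
z_2 = 3
r_2 = 2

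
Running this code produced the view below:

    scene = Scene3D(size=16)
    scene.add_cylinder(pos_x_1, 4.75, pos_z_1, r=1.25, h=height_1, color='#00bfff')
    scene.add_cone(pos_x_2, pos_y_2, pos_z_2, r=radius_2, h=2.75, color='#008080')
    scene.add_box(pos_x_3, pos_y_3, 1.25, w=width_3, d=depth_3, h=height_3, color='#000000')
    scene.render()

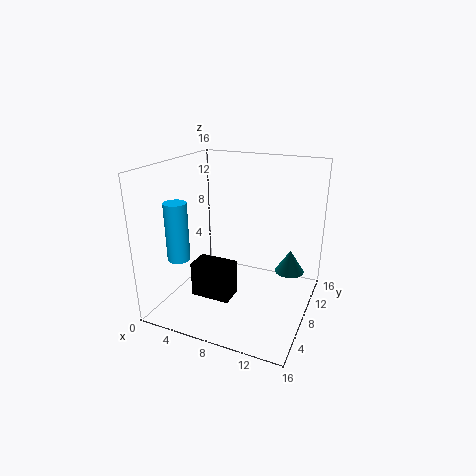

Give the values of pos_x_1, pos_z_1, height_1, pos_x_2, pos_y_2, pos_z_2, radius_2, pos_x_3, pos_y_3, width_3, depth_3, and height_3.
pos_x_1 = 2.25, pos_z_1 = 5.75, height_1 = 6.5, pos_x_2 = 13, pos_y_2 = 12.25, pos_z_2 = 2.75, radius_2 = 1.75, pos_x_3 = 3.5, pos_y_3 = 5, width_3 = 4.5, depth_3 = 2.75, height_3 = 4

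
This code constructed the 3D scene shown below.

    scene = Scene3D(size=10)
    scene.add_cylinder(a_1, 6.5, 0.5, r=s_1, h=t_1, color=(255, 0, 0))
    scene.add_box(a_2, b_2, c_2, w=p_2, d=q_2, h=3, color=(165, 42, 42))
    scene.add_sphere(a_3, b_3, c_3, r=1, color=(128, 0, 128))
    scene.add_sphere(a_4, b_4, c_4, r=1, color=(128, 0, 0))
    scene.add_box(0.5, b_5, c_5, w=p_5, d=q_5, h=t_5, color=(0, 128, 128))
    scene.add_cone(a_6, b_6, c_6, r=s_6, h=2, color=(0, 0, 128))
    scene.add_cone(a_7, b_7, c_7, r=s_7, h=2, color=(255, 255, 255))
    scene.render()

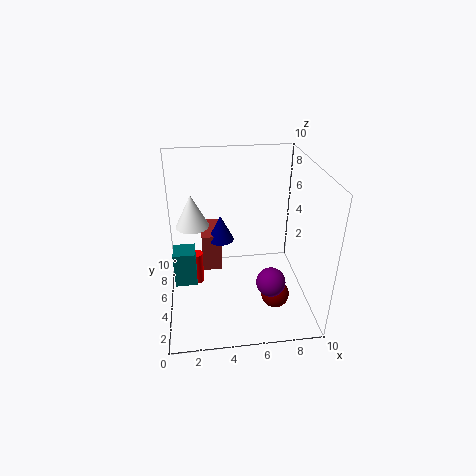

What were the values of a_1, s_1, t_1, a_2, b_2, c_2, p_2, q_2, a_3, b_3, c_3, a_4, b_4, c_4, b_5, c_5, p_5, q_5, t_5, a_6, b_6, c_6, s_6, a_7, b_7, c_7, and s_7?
a_1 = 2
s_1 = 0.5
t_1 = 2.5
a_2 = 2.5
b_2 = 7
c_2 = 1
p_2 = 1.5
q_2 = 3
a_3 = 7
b_3 = 3
c_3 = 2.5
a_4 = 7.5
b_4 = 3.5
c_4 = 1
b_5 = 4
c_5 = 2
p_5 = 1.5
q_5 = 1.5
t_5 = 2.5
a_6 = 4
b_6 = 7.5
c_6 = 3.5
s_6 = 1
a_7 = 2
b_7 = 3.5
c_7 = 7
s_7 = 1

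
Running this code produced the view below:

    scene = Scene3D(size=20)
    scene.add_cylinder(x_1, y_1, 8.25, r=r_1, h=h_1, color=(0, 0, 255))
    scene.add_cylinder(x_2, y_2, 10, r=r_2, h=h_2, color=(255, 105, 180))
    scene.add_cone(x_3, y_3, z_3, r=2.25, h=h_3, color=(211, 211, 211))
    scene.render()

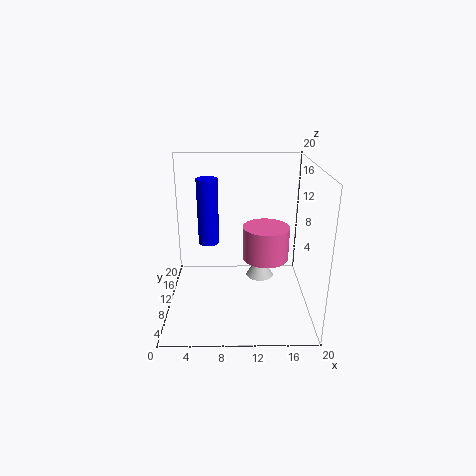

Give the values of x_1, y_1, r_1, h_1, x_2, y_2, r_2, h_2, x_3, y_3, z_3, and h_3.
x_1 = 5.75; y_1 = 12.5; r_1 = 1.5; h_1 = 9.5; x_2 = 13.25; y_2 = 4.25; r_2 = 2.75; h_2 = 4; x_3 = 13.75; y_3 = 16.75; z_3 = 0.25; h_3 = 3.5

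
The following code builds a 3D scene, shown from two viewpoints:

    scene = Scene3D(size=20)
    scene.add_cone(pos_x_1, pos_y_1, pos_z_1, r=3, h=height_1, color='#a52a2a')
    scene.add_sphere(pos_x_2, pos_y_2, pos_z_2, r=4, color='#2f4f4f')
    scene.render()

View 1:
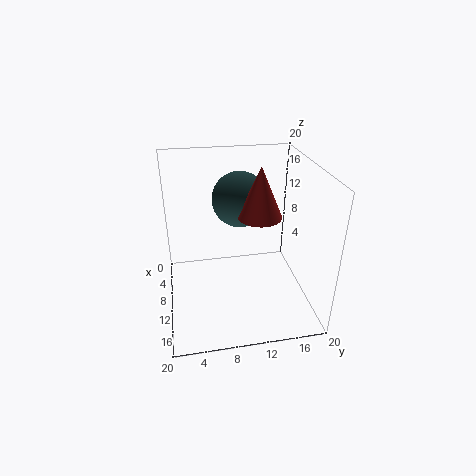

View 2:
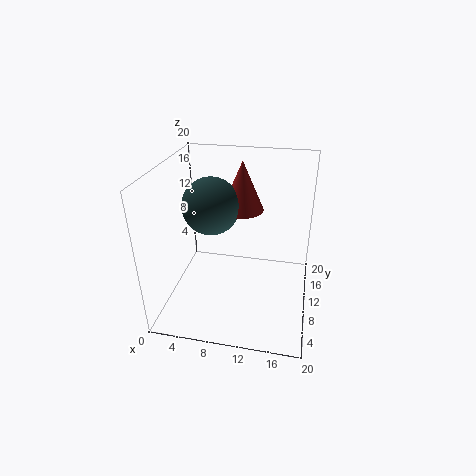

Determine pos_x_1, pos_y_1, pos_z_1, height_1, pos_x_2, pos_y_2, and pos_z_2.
pos_x_1 = 10, pos_y_1 = 13, pos_z_1 = 13, height_1 = 7, pos_x_2 = 6, pos_y_2 = 11, pos_z_2 = 14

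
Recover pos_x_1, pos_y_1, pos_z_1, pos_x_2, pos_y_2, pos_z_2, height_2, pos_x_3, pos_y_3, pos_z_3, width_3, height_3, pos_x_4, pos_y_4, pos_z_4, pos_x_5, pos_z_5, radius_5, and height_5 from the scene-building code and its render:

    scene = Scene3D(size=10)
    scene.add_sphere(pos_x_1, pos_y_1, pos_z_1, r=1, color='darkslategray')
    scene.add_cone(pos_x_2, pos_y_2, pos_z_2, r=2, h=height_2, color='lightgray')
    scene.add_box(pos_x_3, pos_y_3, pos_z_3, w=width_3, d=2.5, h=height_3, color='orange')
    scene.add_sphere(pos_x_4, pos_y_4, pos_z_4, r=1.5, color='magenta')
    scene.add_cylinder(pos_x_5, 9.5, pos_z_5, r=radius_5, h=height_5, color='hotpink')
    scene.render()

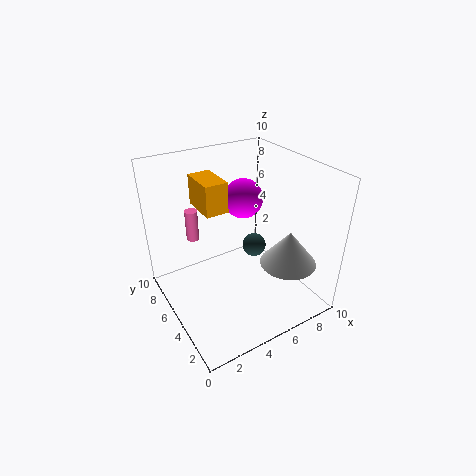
pos_x_1 = 8.5, pos_y_1 = 8, pos_z_1 = 1.5, pos_x_2 = 8, pos_y_2 = 3, pos_z_2 = 3, height_2 = 2.5, pos_x_3 = 2.5, pos_y_3 = 4.5, pos_z_3 = 7.5, width_3 = 1.5, height_3 = 2, pos_x_4 = 7, pos_y_4 = 7.5, pos_z_4 = 6.5, pos_x_5 = 3.5, pos_z_5 = 3, radius_5 = 0.5, height_5 = 2.5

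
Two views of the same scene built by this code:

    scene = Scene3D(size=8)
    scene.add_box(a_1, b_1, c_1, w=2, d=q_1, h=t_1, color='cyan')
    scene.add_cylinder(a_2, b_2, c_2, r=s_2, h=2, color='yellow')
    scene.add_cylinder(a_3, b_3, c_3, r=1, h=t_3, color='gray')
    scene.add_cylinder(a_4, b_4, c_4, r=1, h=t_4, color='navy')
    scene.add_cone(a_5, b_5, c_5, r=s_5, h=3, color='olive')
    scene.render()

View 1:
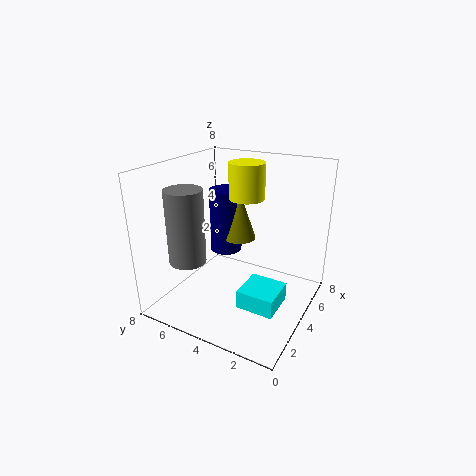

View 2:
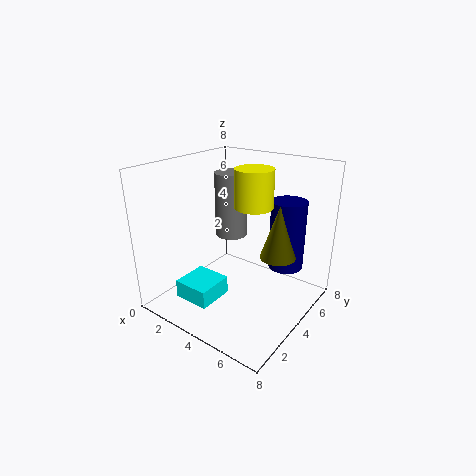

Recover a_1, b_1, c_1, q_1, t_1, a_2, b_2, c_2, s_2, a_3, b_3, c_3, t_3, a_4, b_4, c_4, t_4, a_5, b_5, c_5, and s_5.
a_1 = 2; b_1 = 1; c_1 = 1; q_1 = 2; t_1 = 1; a_2 = 5; b_2 = 4; c_2 = 6; s_2 = 1; a_3 = 2; b_3 = 6; c_3 = 3; t_3 = 4; a_4 = 6; b_4 = 6; c_4 = 2; t_4 = 4; a_5 = 6; b_5 = 5; c_5 = 3; s_5 = 1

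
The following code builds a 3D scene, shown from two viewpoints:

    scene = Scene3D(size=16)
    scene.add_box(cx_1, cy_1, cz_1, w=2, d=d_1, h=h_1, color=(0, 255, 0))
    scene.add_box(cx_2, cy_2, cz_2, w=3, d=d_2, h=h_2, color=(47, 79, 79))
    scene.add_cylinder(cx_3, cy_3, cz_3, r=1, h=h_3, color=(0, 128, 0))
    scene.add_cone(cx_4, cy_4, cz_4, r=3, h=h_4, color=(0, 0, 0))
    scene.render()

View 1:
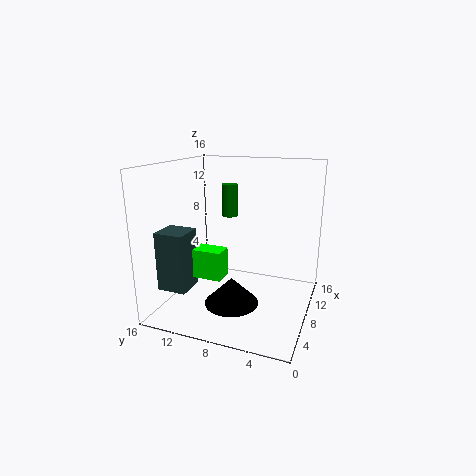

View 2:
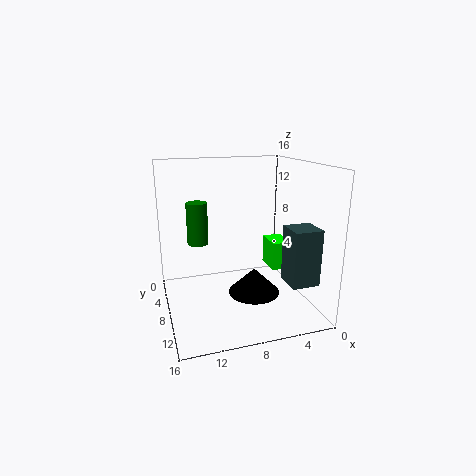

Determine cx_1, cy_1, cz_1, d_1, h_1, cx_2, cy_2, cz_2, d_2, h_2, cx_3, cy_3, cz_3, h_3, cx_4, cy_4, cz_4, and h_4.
cx_1 = 3
cy_1 = 8
cz_1 = 5
d_1 = 3
h_1 = 3
cx_2 = 1
cy_2 = 11
cz_2 = 4
d_2 = 3
h_2 = 6
cx_3 = 13
cy_3 = 11
cz_3 = 9
h_3 = 4
cx_4 = 6
cy_4 = 8
cz_4 = 1
h_4 = 3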